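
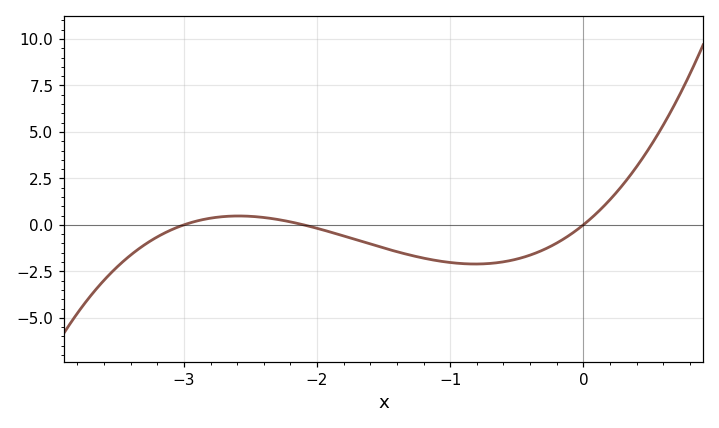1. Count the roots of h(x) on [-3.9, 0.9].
3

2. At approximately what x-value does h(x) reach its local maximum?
-2.6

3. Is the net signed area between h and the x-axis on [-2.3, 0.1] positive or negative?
negative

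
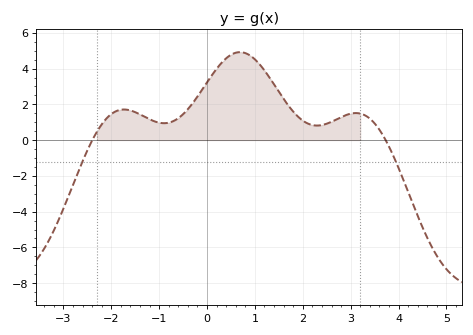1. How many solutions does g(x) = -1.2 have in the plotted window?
2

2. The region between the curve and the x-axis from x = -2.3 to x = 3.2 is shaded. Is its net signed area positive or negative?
positive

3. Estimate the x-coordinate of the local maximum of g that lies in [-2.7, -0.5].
-1.74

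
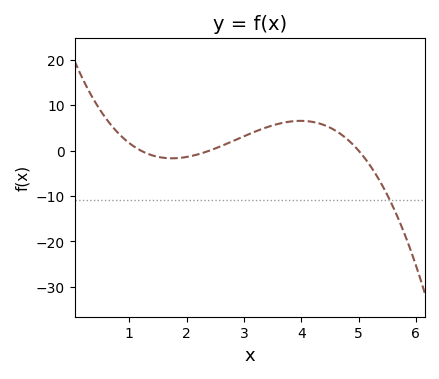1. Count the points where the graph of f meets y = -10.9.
1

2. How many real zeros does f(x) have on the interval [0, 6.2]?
3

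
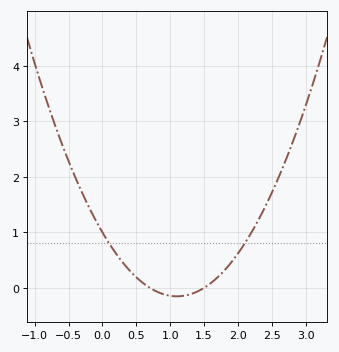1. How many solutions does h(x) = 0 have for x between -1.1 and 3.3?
2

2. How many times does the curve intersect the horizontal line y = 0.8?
2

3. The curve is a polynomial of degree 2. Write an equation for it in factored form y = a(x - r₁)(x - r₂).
y = 0.95(x - 0.7)(x - 1.5)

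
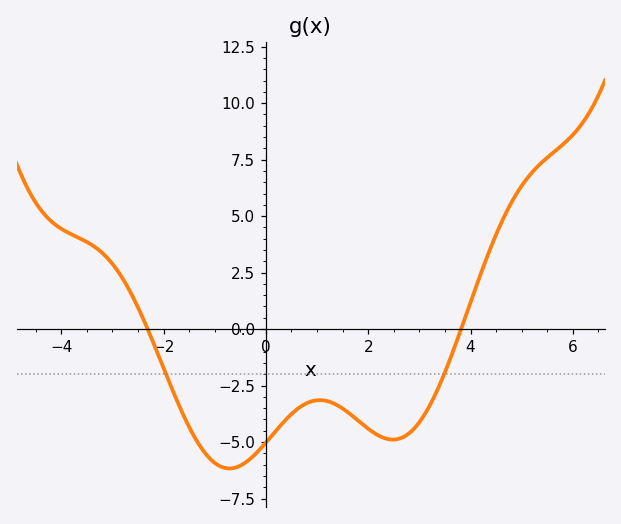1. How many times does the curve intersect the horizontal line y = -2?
2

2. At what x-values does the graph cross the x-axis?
-2.4, 3.8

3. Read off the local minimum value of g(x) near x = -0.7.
-6.2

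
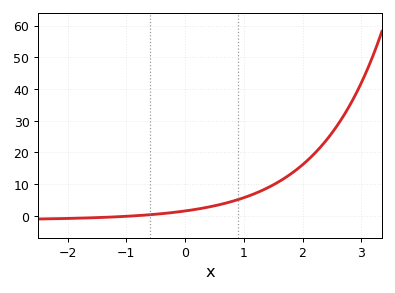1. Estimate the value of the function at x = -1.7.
-0.73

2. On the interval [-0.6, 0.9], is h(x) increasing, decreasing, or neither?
increasing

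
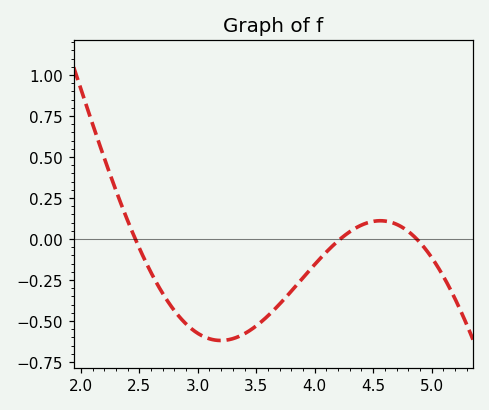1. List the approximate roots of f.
2.45, 4.2, 4.85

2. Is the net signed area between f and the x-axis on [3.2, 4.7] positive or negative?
negative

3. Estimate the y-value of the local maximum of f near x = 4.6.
0.12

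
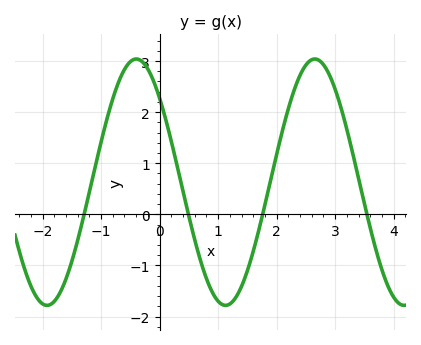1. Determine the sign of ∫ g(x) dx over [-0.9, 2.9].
positive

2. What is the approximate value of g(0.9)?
-1.5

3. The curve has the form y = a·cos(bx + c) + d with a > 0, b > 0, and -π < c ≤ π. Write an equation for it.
y = 2.41cos(2.1x + 0.82) + 0.63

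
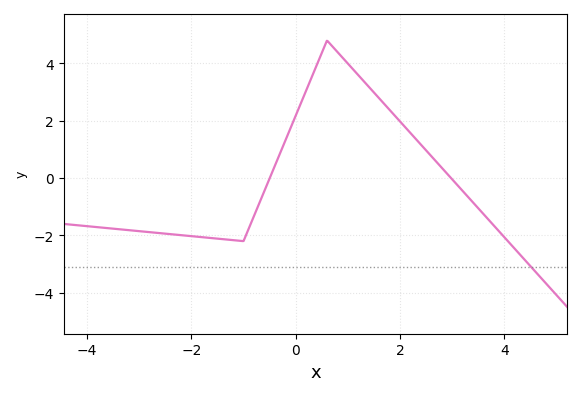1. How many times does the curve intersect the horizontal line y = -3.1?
1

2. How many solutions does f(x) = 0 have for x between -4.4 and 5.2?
2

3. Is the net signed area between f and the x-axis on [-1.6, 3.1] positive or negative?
positive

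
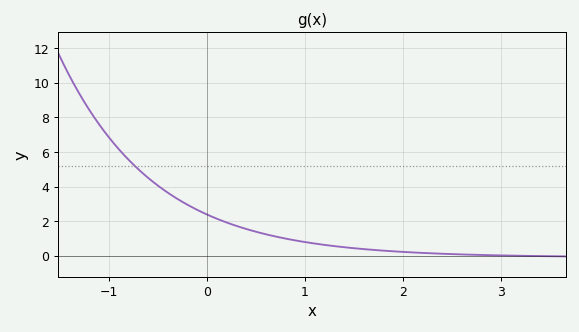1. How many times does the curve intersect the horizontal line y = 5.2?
1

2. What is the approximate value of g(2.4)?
0.2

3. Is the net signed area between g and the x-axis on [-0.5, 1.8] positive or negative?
positive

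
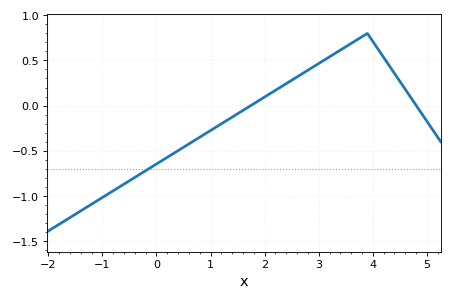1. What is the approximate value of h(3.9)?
0.8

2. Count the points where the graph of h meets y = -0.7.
1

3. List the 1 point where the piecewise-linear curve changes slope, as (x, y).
(3.9, 0.8)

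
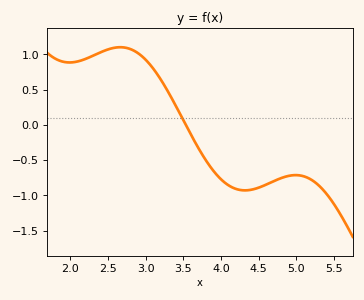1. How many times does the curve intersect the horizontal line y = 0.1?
1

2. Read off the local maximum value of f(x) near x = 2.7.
1.1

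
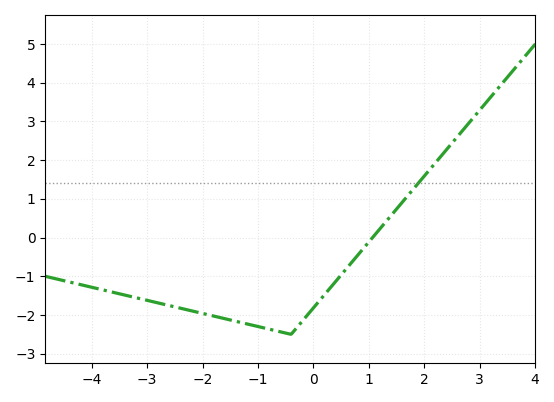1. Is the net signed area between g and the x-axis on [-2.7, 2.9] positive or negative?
negative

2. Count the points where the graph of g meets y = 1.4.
1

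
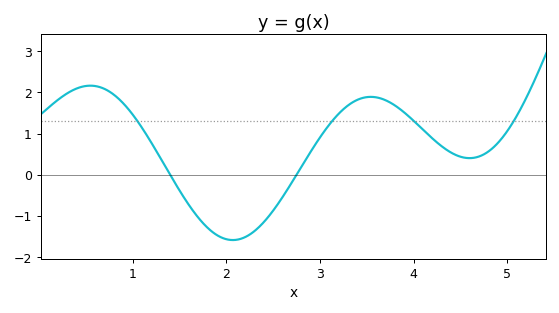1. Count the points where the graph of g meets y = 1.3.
4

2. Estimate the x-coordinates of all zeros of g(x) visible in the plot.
1.4, 2.75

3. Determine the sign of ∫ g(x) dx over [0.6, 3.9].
positive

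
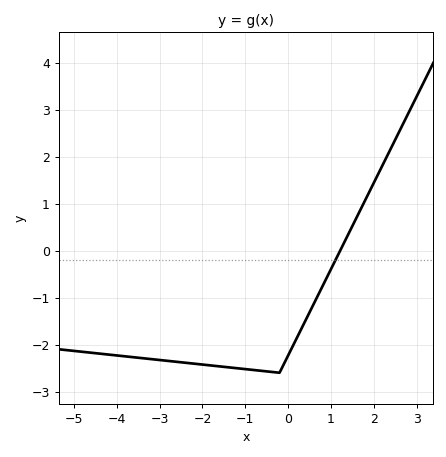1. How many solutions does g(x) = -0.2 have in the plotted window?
1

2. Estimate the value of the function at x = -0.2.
-2.6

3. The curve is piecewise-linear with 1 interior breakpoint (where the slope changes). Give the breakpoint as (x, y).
(-0.2, -2.6)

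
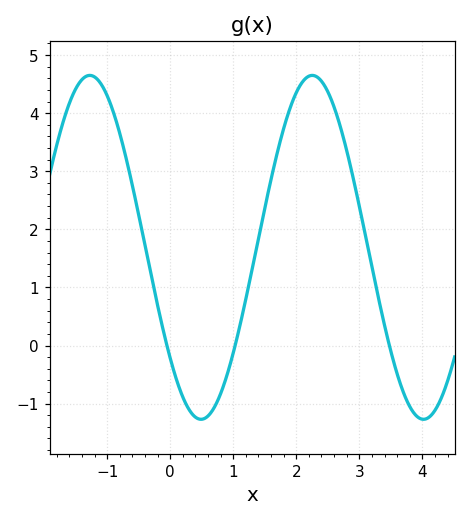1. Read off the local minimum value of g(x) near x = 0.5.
-1.3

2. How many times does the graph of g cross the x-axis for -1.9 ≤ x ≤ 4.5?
3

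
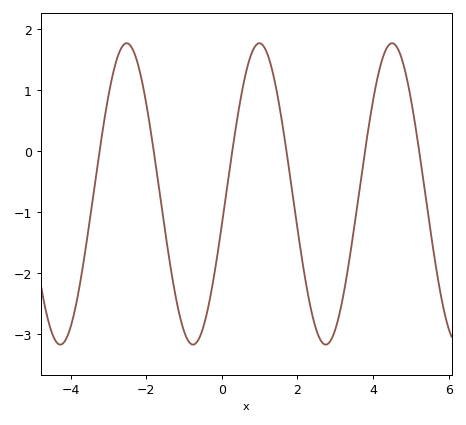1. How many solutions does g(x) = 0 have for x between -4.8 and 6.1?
6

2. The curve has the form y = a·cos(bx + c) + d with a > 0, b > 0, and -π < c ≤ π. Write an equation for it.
y = 2.47cos(1.8x - 1.8) - 0.7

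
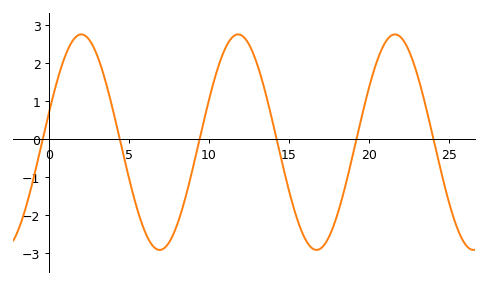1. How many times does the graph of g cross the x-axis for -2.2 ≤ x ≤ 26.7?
6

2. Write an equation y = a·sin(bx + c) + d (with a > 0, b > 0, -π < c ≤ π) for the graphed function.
y = 2.83sin(0.64x + 0.29) - 0.08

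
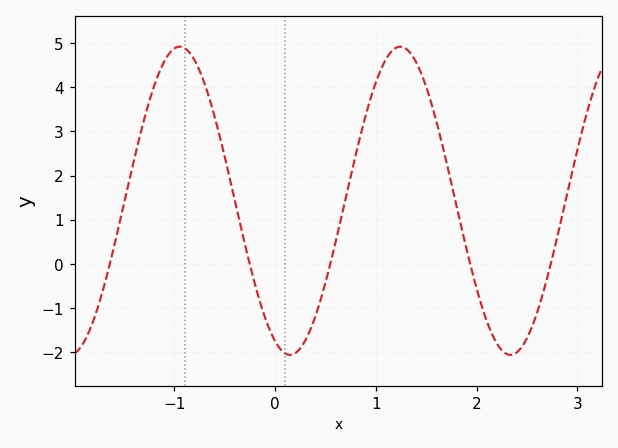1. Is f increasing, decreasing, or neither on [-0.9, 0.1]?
decreasing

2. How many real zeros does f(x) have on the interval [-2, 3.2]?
5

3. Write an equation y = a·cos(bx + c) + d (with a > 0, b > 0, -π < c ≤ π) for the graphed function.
y = 3.49cos(2.87x + 2.72) + 1.43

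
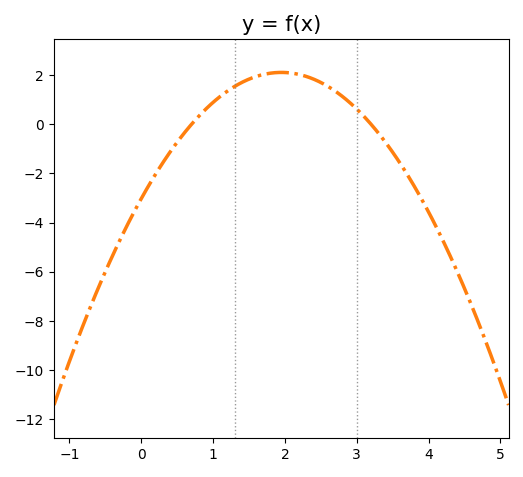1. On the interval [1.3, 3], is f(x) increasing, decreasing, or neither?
neither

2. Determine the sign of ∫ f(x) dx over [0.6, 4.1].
positive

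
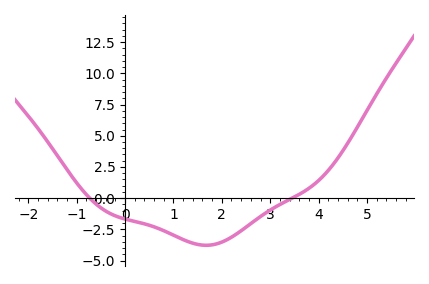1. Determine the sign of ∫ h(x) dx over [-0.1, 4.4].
negative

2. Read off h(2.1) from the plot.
-3.4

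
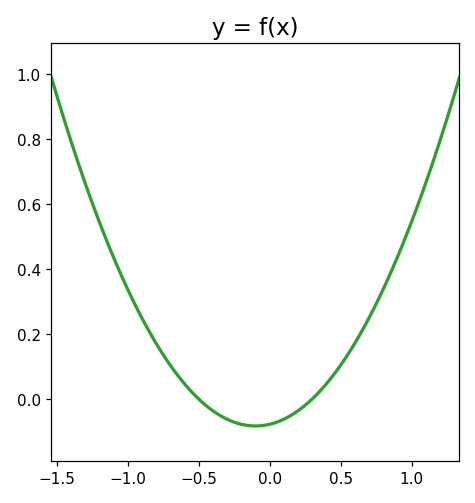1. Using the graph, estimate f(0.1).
-0.06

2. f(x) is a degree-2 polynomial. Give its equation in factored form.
y = 0.52(x + 0.5)(x - 0.3)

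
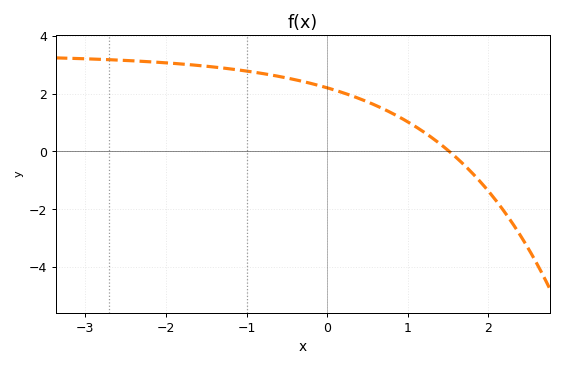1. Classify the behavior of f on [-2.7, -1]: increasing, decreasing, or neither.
decreasing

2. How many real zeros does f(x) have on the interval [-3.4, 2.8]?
1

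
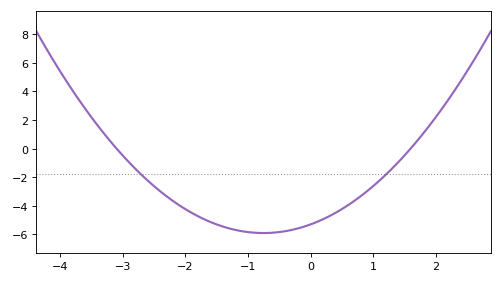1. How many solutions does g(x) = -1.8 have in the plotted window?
2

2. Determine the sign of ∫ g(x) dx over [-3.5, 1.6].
negative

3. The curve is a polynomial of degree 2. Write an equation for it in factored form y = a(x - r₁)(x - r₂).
y = 1.07(x + 3.1)(x - 1.6)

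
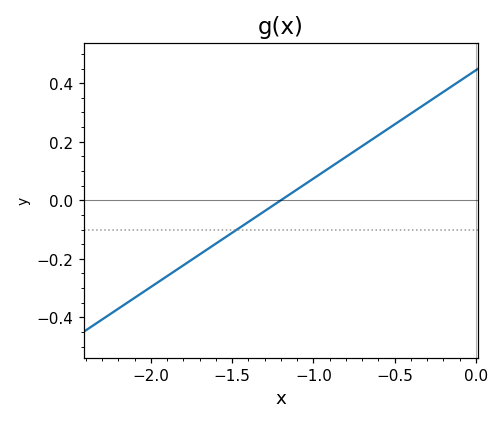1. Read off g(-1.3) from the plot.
-0.04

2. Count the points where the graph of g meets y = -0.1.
1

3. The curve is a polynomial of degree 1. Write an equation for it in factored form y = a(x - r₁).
y = 0.37(x + 1.2)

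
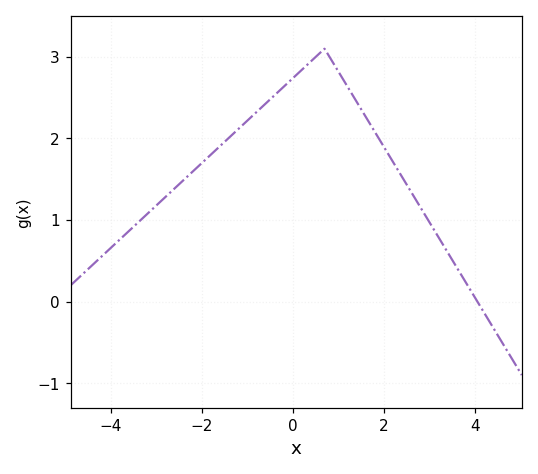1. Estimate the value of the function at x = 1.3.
2.55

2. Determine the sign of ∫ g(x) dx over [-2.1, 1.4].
positive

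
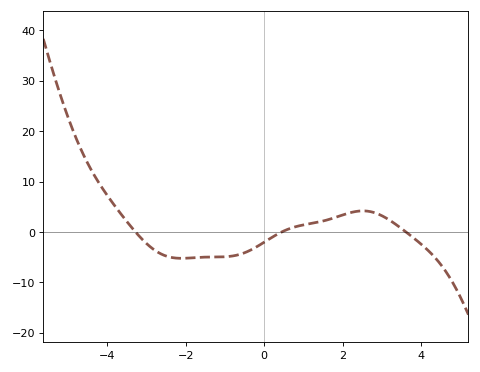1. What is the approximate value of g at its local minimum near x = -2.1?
-5.24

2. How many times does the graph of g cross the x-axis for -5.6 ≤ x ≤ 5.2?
3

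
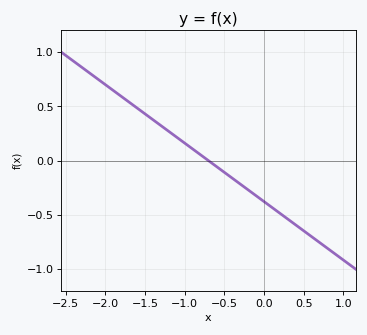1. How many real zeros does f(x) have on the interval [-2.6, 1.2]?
1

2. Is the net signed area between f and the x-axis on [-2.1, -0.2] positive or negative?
positive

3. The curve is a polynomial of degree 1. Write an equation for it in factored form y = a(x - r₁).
y = -0.54(x + 0.7)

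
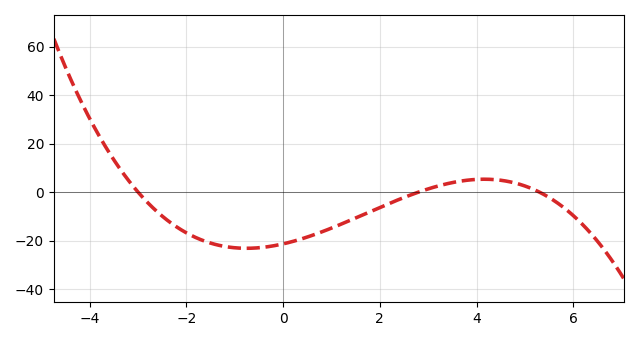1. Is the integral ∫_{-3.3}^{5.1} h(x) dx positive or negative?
negative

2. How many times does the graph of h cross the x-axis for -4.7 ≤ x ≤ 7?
3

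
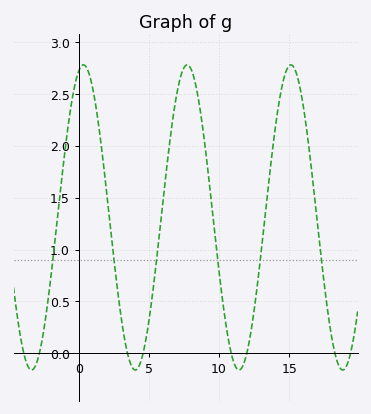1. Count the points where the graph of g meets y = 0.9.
6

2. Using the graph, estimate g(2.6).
0.795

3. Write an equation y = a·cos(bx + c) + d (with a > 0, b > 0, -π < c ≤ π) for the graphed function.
y = 1.47cos(0.85x - 0.282) + 1.31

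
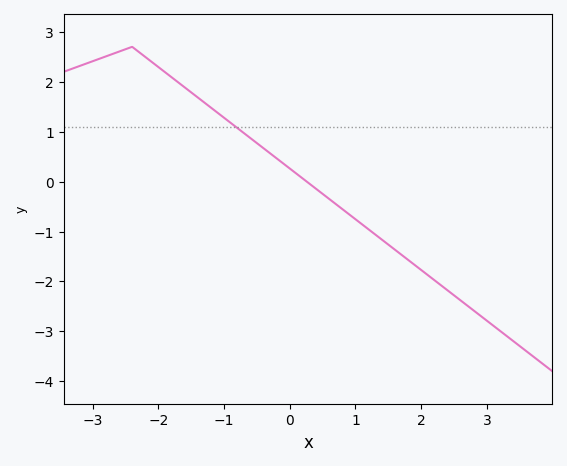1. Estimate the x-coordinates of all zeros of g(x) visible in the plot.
0.3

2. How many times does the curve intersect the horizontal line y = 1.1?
1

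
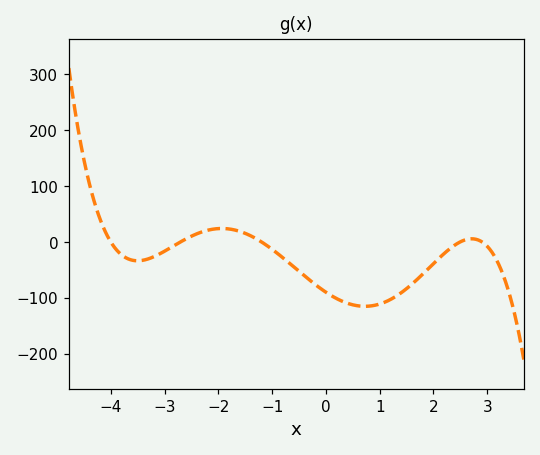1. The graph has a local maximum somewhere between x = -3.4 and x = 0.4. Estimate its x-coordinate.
-1.94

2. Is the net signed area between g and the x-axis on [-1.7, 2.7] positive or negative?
negative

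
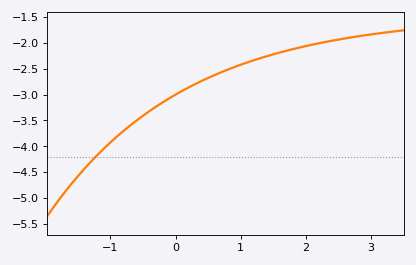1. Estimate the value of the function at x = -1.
-3.92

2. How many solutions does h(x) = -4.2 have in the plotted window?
1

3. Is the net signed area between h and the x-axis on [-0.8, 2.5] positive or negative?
negative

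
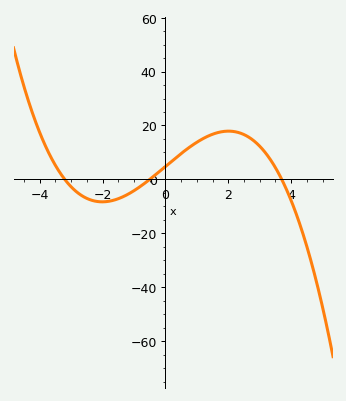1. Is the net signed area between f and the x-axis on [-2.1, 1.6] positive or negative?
positive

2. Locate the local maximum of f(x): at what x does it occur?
2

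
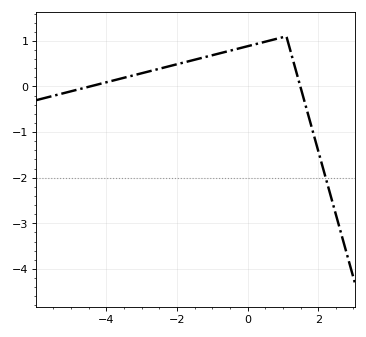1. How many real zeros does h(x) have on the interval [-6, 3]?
2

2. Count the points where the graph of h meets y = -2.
1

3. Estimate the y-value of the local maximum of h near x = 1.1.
1.1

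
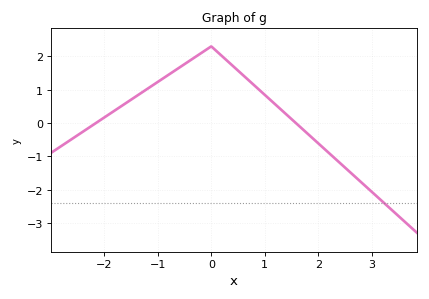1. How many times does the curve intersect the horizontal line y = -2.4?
1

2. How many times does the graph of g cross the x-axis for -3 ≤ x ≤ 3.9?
2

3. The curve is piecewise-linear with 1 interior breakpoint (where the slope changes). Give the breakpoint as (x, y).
(0, 2.3)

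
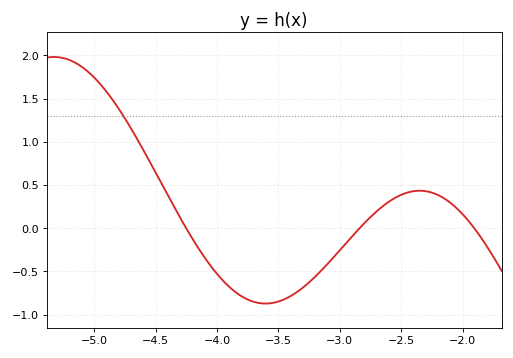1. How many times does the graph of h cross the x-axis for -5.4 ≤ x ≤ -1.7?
3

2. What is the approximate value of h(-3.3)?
-0.7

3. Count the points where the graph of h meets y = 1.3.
1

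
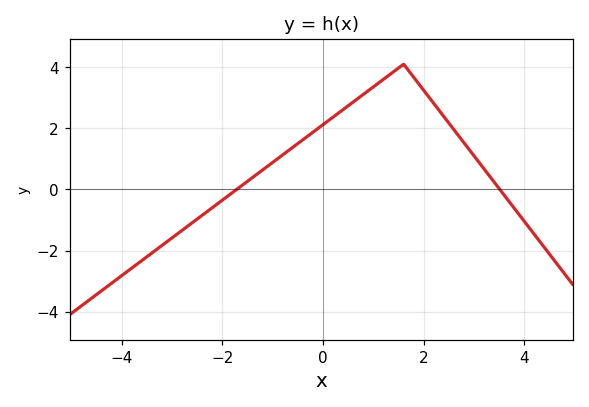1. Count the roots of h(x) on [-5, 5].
2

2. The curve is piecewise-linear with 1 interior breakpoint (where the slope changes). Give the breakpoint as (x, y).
(1.6, 4.1)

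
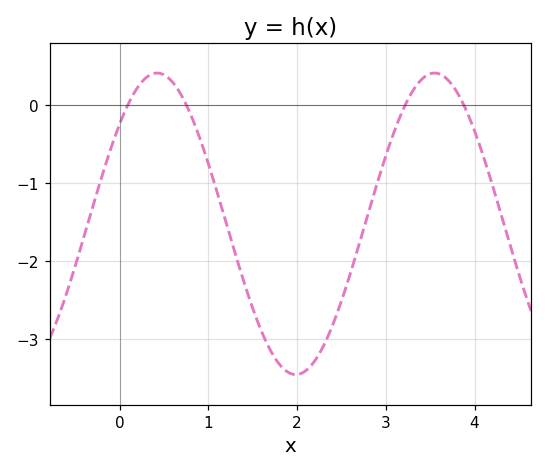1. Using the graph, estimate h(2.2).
-3.27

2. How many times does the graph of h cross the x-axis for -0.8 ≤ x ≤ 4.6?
4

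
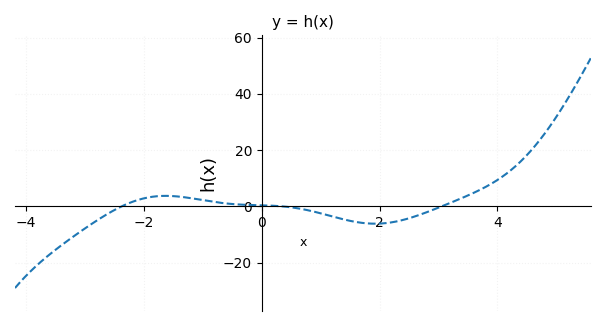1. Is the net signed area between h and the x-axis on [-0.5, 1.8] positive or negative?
negative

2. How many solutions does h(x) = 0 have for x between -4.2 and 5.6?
3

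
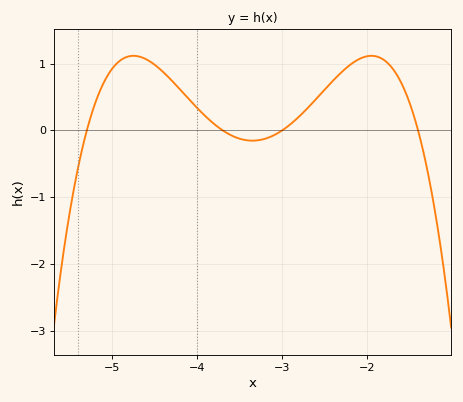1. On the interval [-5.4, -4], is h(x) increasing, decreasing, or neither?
neither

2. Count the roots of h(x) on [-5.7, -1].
4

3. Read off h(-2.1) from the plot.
1.06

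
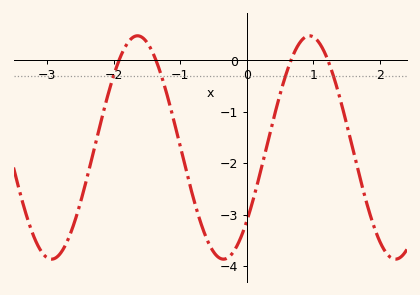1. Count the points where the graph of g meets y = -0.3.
4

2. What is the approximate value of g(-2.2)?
-1.22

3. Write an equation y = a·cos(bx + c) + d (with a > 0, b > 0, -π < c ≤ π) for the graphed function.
y = 2.17cos(2.43x - 2.29) - 1.69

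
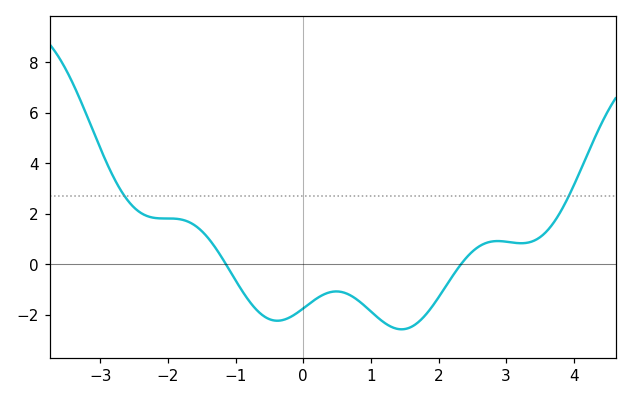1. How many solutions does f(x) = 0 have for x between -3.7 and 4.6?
2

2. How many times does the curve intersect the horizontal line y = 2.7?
2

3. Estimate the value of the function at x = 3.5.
1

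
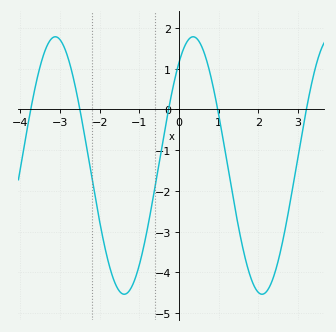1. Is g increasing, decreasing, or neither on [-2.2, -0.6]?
neither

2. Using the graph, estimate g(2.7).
-2.8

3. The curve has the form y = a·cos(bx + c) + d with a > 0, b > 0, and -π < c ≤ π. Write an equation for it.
y = 3.16cos(1.81x - 0.642) - 1.38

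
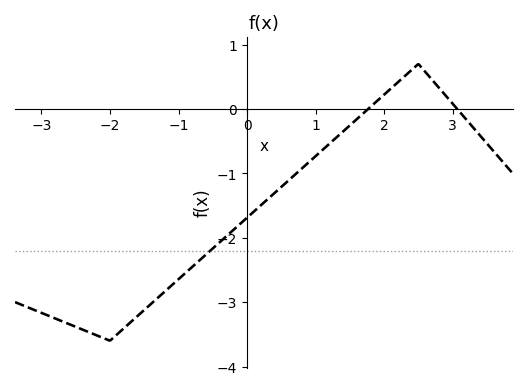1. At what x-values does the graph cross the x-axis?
1.77, 3.07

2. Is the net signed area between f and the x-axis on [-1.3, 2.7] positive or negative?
negative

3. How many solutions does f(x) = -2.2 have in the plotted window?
1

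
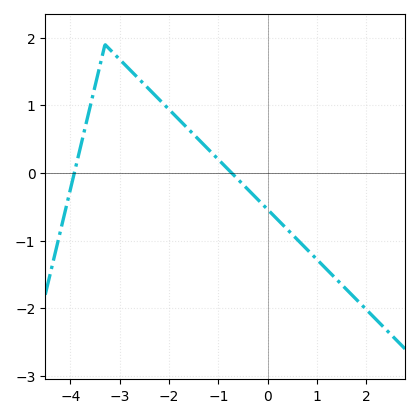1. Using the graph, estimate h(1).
-1.28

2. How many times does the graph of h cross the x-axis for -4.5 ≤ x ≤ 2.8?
2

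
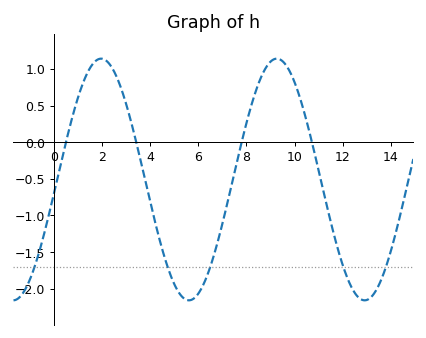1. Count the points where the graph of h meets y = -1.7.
5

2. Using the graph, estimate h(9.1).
1.12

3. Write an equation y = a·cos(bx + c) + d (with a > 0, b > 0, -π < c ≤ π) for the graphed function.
y = 1.65cos(0.86x - 1.68) - 0.51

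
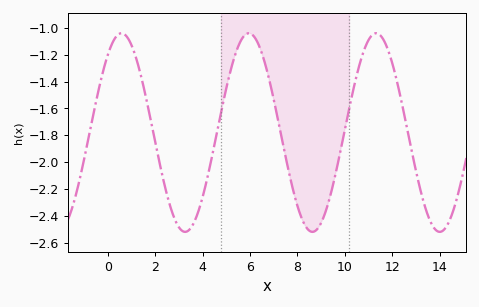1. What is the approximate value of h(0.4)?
-1.06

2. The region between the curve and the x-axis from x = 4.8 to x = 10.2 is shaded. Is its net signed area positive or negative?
negative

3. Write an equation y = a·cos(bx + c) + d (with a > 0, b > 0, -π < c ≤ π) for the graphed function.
y = 0.74cos(1.17x - 0.68) - 1.78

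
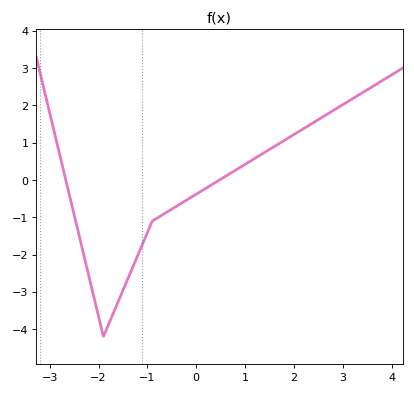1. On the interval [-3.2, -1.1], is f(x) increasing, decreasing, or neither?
neither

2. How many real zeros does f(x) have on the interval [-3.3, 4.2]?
2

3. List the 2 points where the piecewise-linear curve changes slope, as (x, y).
(-1.9, -4.2); (-0.9, -1.1)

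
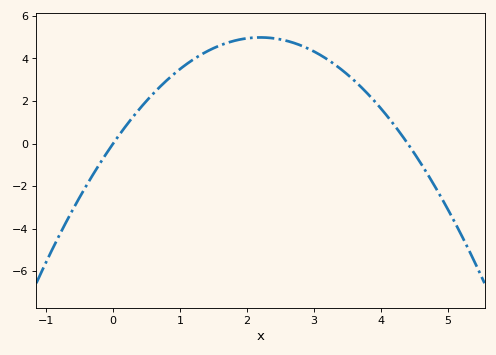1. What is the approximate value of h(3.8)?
2.35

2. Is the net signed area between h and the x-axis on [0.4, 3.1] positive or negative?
positive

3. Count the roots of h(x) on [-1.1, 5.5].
2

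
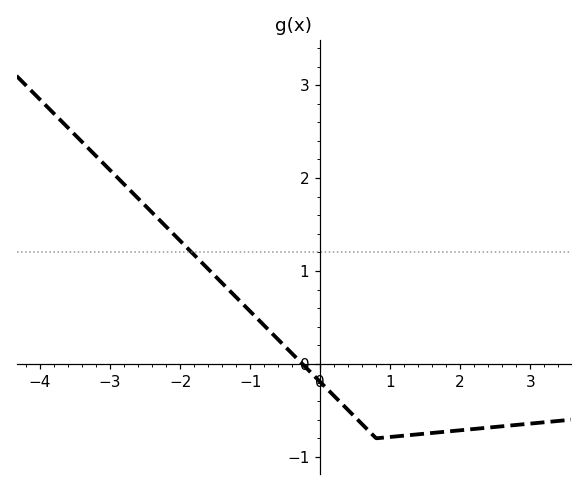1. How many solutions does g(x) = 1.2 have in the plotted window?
1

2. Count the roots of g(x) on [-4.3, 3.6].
1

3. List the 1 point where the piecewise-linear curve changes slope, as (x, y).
(0.8, -0.8)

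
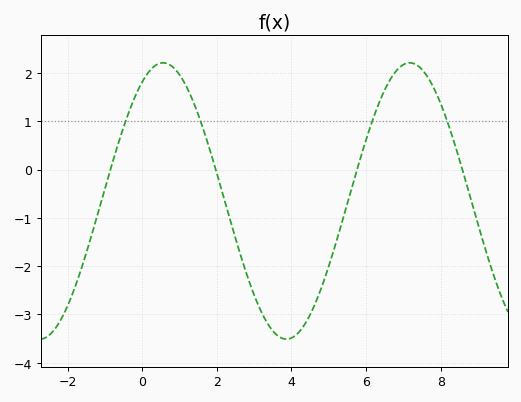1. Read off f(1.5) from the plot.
1.1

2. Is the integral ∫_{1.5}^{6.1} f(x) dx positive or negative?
negative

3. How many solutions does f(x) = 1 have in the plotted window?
4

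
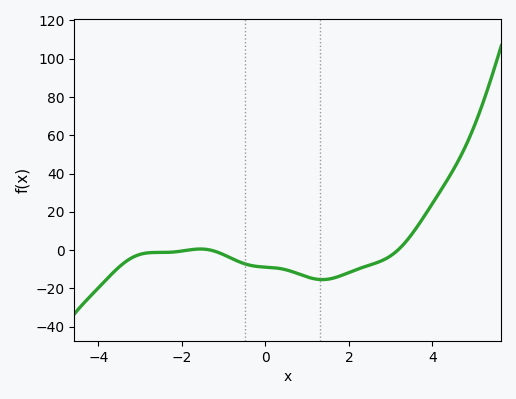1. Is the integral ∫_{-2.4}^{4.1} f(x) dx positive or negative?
negative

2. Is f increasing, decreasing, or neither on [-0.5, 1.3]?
decreasing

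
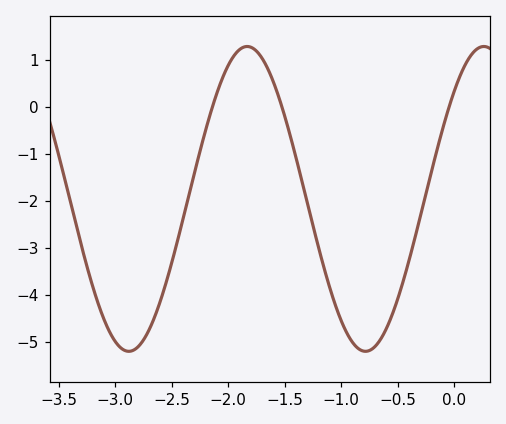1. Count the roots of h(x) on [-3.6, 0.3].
3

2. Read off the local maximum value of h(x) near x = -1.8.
1.3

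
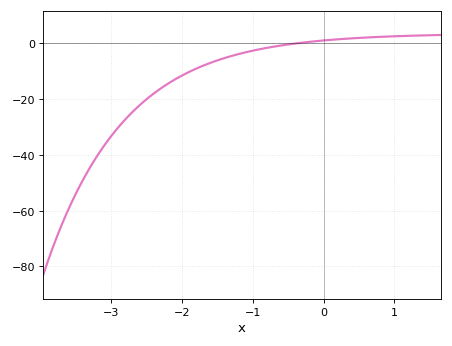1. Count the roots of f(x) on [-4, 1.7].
1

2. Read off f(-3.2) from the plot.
-40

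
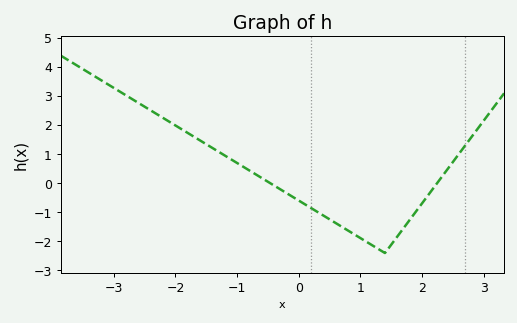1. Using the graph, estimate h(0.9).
-1.8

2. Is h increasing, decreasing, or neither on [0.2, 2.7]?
neither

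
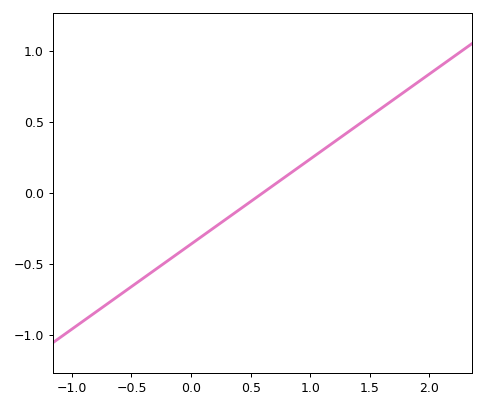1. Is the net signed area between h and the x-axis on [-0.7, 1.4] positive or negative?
negative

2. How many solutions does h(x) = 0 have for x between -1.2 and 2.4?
1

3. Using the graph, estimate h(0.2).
-0.25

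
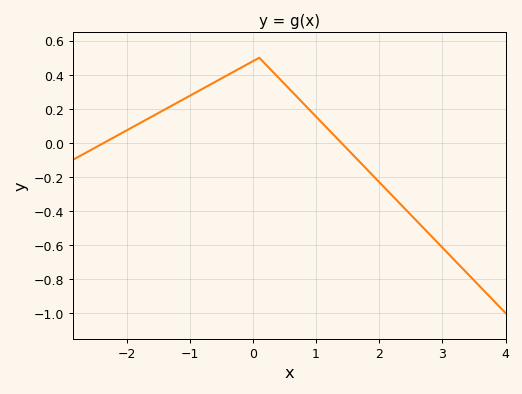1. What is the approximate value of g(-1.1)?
0.26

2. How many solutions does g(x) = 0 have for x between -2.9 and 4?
2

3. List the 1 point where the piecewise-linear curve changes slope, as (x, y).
(0.1, 0.5)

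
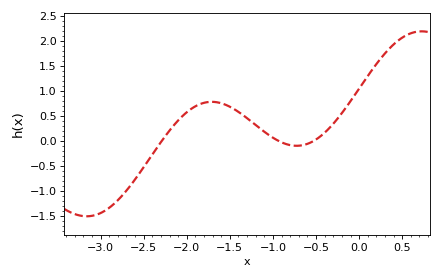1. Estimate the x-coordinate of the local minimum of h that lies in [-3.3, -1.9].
-3.2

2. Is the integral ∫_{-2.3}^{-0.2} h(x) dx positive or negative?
positive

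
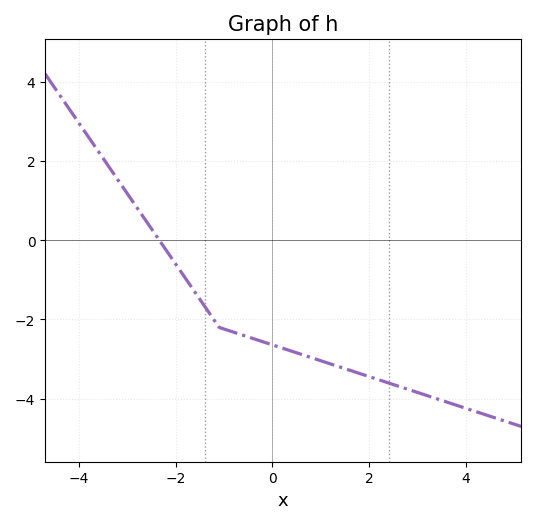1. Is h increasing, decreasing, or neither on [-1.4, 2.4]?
decreasing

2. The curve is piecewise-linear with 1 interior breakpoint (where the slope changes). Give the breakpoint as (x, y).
(-1.1, -2.2)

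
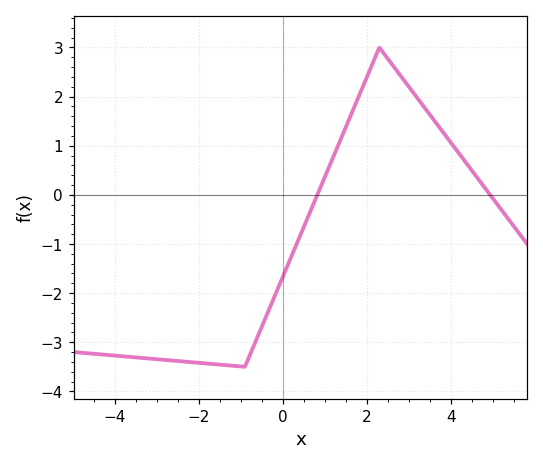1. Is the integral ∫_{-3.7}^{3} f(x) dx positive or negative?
negative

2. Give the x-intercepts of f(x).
0.823, 4.94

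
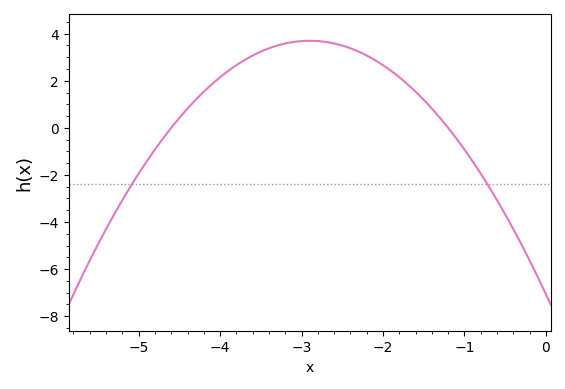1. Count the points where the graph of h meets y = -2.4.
2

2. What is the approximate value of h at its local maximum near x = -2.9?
3.6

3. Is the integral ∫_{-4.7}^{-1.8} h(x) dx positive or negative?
positive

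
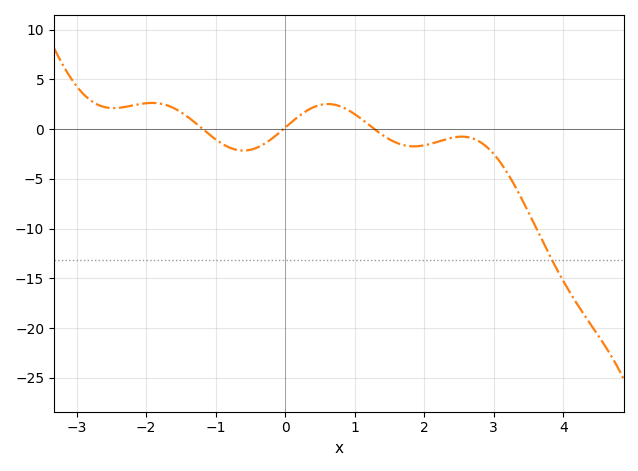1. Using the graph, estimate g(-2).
2.5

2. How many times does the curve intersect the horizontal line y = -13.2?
1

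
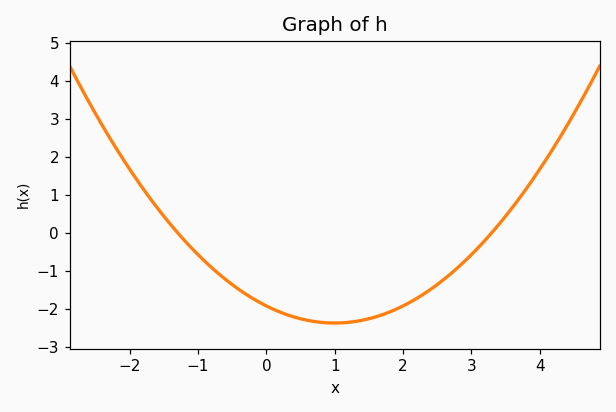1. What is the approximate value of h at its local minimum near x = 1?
-2.38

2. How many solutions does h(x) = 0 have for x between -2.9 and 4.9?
2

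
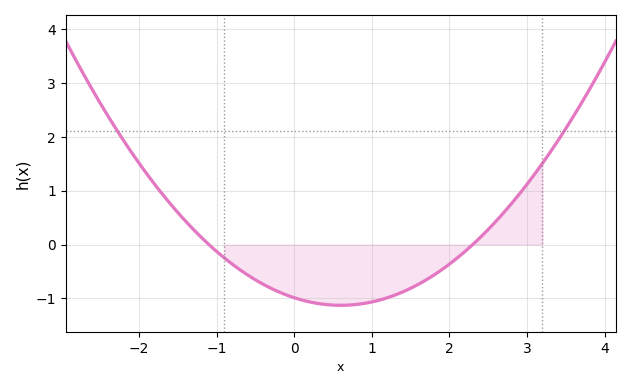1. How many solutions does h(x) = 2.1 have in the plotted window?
2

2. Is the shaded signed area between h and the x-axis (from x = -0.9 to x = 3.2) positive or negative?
negative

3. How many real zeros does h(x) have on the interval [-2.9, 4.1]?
2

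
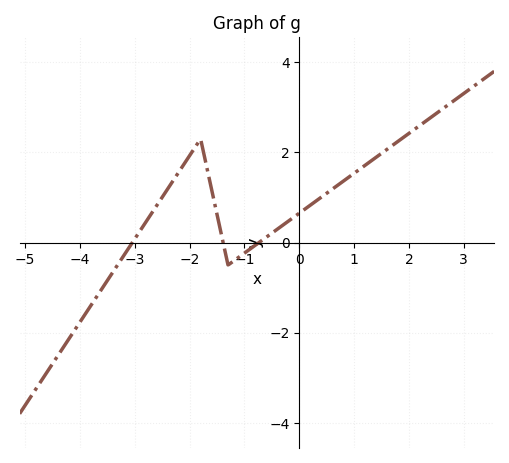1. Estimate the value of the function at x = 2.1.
2.6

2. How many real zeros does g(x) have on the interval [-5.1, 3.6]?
3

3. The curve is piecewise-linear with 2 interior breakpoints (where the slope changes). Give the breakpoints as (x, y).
(-1.8, 2.3); (-1.3, -0.5)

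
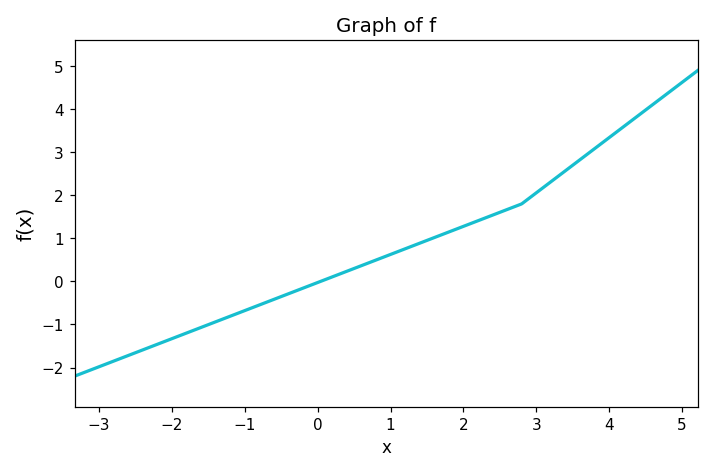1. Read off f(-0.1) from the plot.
-0.091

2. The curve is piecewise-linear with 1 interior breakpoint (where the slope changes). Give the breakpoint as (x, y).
(2.8, 1.8)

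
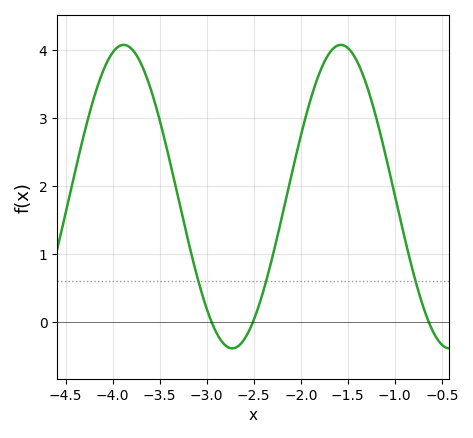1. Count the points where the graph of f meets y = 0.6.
3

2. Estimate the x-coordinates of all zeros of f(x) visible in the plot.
-2.9, -2.5, -0.6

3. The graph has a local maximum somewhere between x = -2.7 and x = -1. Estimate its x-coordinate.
-1.6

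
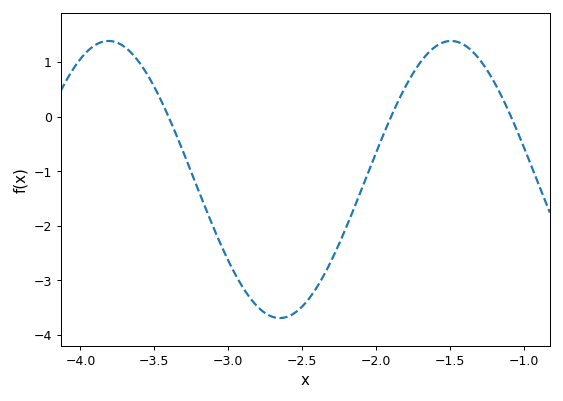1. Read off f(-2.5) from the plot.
-3.48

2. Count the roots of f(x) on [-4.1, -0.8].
3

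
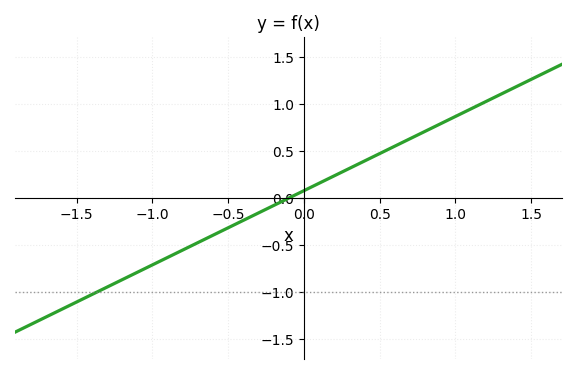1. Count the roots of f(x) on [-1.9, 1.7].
1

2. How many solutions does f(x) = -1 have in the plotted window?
1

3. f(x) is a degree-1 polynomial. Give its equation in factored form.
y = 0.79(x + 0.1)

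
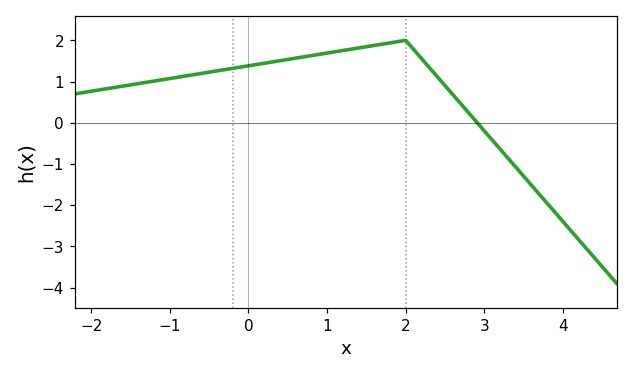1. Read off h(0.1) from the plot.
1.4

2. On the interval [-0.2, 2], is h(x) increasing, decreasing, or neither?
increasing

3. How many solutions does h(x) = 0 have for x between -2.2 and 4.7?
1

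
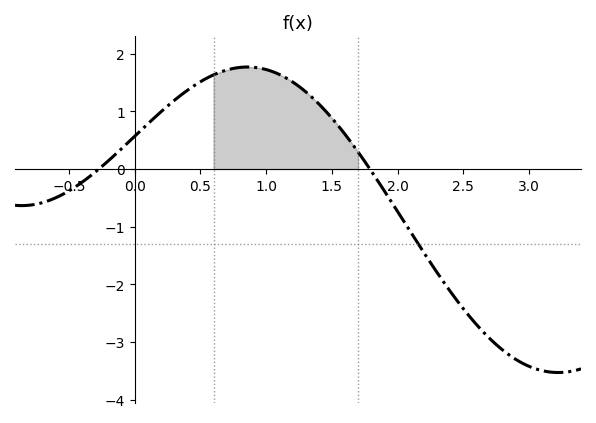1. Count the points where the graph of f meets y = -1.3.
1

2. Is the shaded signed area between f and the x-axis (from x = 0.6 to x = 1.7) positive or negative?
positive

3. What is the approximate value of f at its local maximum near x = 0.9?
1.8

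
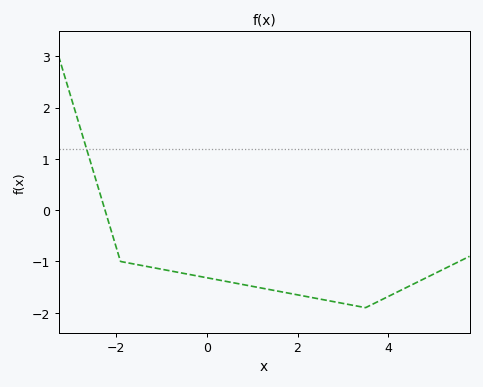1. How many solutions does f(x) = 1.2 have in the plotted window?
1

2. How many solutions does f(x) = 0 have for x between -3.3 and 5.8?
1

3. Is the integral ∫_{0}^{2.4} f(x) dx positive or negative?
negative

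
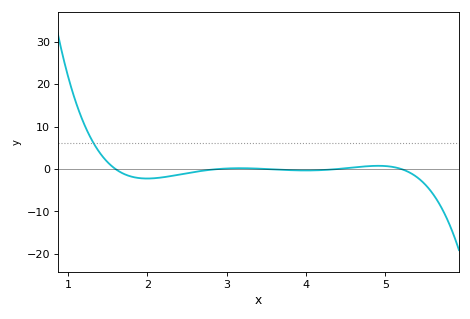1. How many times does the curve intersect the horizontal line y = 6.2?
1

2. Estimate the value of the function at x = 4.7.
1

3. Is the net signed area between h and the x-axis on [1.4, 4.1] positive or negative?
negative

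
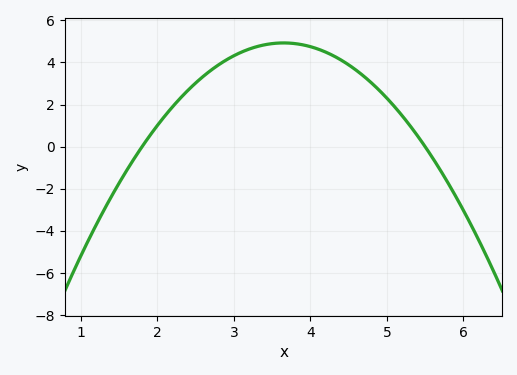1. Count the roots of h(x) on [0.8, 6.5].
2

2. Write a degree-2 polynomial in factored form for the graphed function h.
y = -1.44(x - 1.8)(x - 5.5)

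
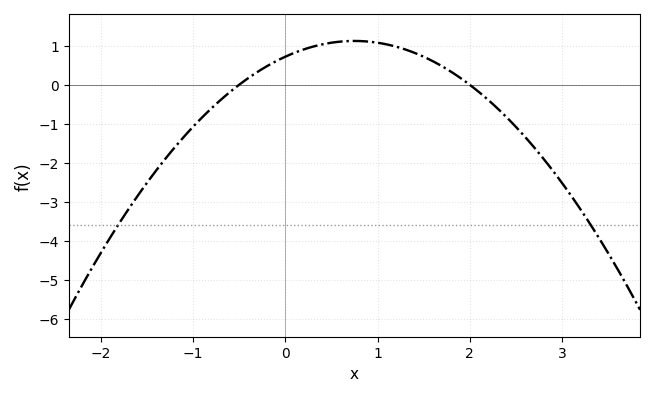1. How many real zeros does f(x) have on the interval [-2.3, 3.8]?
2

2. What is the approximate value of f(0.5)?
1.1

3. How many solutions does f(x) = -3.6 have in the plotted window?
2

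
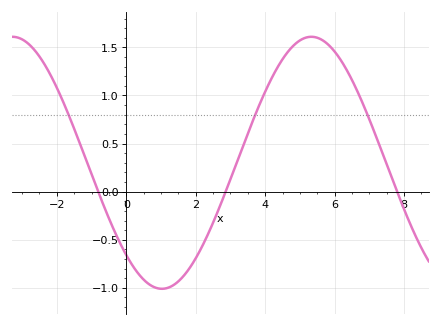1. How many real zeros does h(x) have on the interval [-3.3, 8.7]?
3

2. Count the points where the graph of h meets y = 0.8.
3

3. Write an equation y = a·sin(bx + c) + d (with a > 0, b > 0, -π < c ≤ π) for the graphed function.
y = 1.31sin(0.73x - 2.3) + 0.3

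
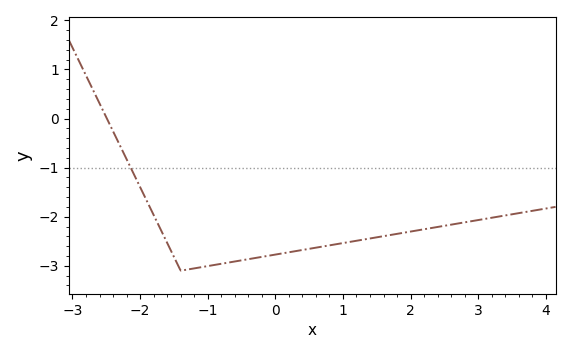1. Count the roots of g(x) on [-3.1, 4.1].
1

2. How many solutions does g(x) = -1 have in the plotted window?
1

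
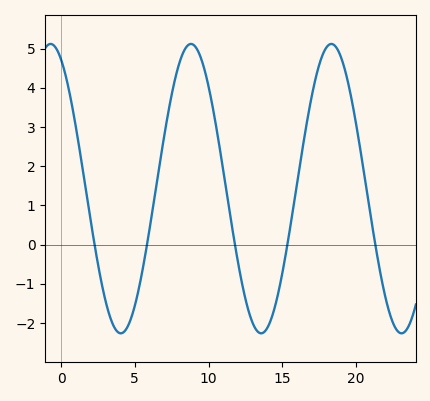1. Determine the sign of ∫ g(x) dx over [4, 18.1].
positive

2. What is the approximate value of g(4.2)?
-2.2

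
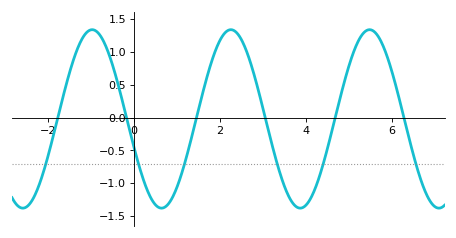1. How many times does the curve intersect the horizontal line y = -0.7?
6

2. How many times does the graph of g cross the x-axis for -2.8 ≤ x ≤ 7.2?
6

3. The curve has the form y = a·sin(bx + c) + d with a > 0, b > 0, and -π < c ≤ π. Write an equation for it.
y = 1.36sin(1.95x - 2.82) - 0.02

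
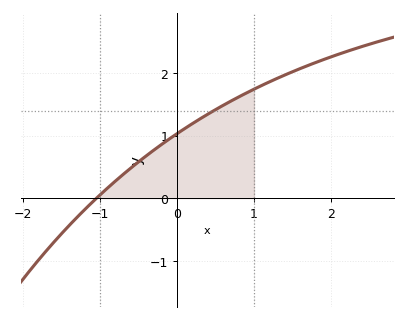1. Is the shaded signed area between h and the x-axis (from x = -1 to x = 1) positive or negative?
positive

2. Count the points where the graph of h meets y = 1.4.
1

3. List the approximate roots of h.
-1.04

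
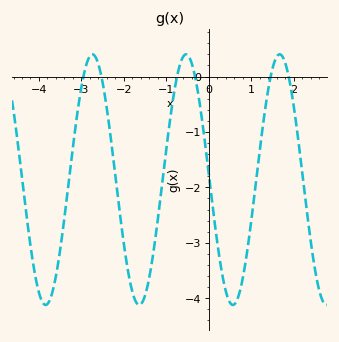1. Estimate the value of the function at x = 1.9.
-0.078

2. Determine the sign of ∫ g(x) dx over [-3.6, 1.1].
negative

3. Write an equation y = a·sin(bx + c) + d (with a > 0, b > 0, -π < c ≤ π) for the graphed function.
y = 2.26sin(2.85x + 3.1) - 1.86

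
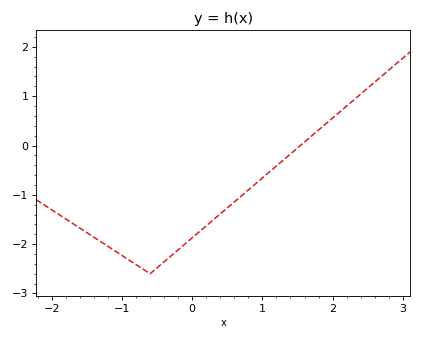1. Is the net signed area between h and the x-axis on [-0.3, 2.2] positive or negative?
negative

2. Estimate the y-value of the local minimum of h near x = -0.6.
-2.6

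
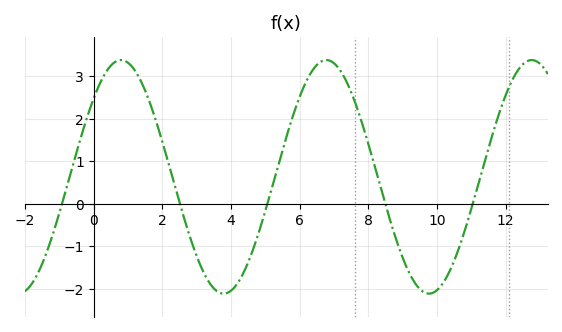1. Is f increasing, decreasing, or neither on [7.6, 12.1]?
neither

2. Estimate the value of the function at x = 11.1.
0.2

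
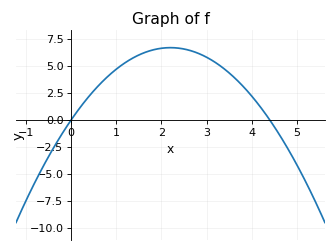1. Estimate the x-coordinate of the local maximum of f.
2.2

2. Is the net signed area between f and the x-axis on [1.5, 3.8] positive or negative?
positive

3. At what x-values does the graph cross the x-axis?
0, 4.4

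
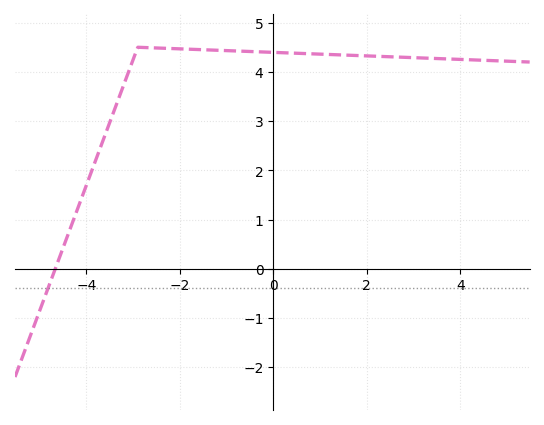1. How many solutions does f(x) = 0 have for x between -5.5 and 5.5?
1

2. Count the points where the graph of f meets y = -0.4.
1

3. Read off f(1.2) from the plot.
4.35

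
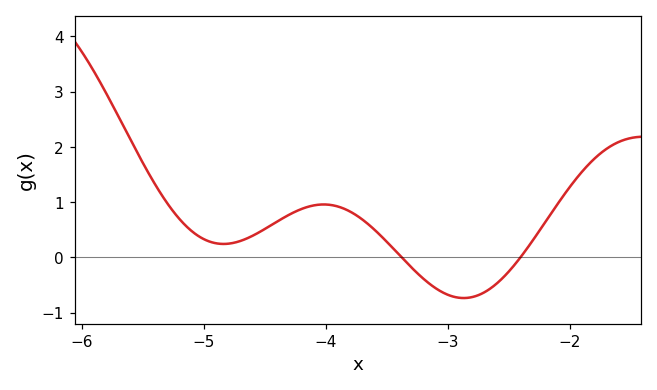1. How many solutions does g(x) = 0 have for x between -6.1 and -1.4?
2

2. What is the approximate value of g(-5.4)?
1.33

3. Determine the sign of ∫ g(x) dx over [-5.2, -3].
positive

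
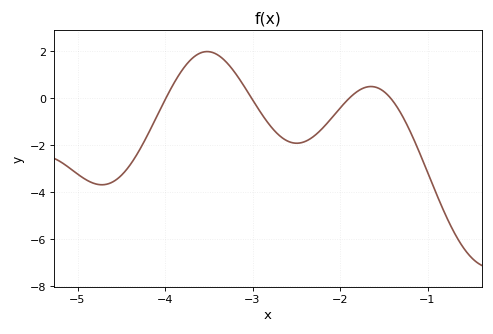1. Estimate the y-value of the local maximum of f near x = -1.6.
0.495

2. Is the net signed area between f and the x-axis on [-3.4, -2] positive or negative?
negative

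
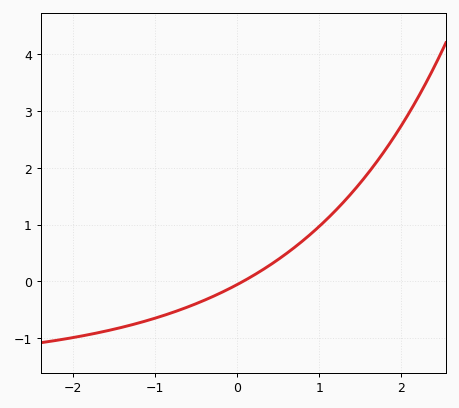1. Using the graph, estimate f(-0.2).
-0.206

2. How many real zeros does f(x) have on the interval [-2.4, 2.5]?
1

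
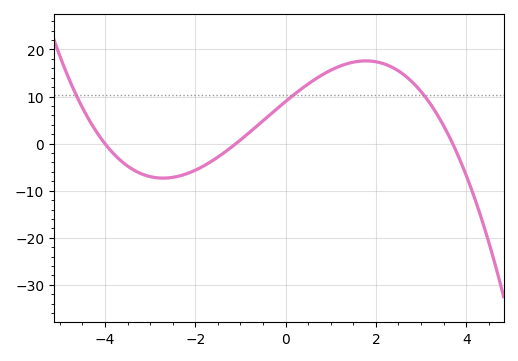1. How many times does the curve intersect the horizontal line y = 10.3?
3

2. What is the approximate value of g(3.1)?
9.84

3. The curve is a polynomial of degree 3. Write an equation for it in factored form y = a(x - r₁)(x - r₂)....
y = -0.55(x + 4)(x + 1.1)(x - 3.7)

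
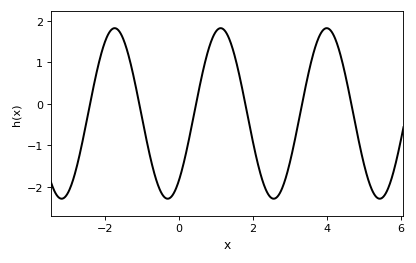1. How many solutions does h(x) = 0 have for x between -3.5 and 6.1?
6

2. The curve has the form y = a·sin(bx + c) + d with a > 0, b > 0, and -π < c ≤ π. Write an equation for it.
y = 2.05sin(2.2x - 0.91) - 0.23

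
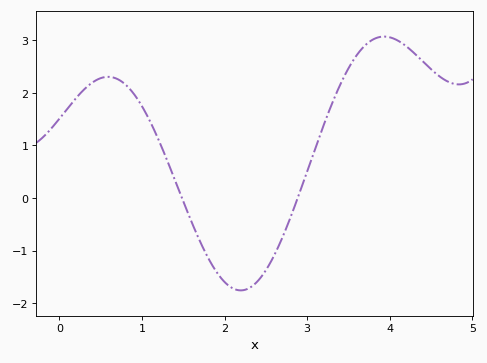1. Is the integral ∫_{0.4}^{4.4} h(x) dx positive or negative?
positive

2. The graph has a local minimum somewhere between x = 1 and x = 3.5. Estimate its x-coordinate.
2.2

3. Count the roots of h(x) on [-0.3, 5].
2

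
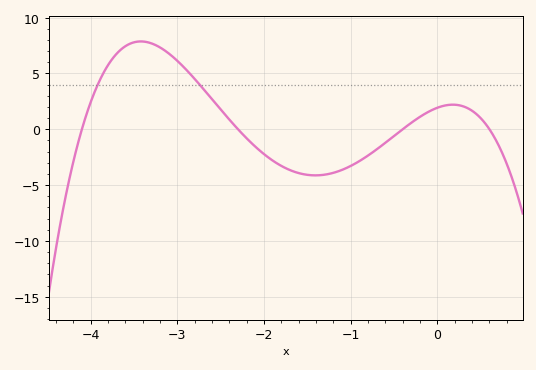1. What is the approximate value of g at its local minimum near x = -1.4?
-4.13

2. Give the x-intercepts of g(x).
-4.1, -2.3, -0.4, 0.6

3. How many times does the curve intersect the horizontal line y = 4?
2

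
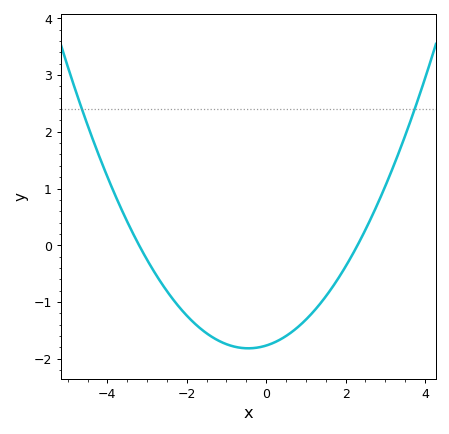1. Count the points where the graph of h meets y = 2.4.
2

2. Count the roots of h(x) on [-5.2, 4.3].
2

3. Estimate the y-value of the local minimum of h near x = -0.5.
-1.8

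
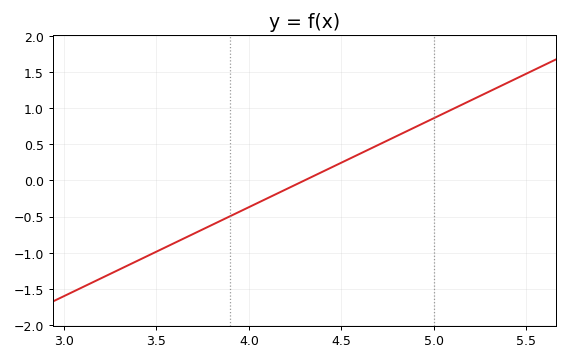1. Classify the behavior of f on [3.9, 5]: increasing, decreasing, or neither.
increasing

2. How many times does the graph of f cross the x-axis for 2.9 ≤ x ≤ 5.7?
1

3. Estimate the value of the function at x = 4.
-0.35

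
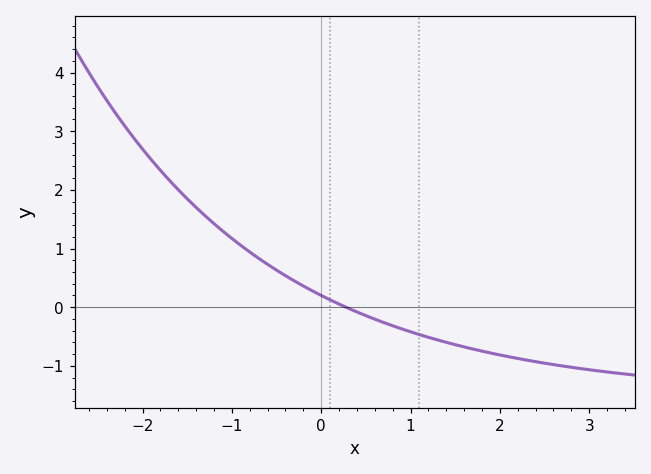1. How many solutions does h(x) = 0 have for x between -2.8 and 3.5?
1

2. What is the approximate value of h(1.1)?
-0.468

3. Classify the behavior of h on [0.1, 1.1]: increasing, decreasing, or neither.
decreasing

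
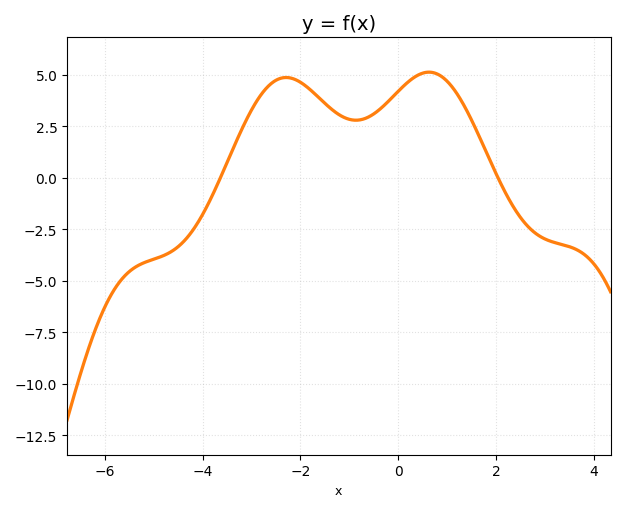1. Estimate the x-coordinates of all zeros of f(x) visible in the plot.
-3.64, 2.04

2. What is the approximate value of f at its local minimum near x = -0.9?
2.8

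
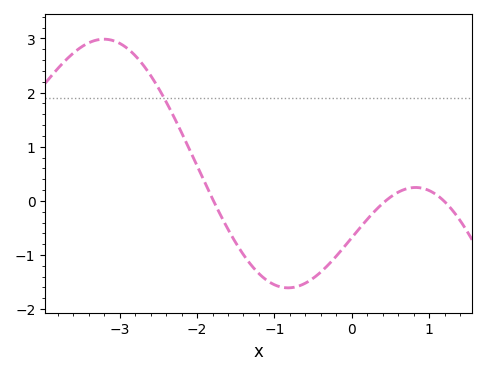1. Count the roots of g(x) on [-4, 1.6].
3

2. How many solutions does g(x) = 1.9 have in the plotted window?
1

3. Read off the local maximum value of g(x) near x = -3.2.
3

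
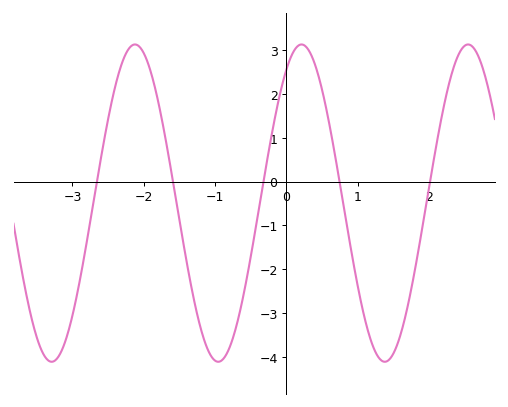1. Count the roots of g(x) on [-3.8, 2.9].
5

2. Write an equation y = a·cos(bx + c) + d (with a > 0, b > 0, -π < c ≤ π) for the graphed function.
y = 3.62cos(2.7x - 0.57) - 0.49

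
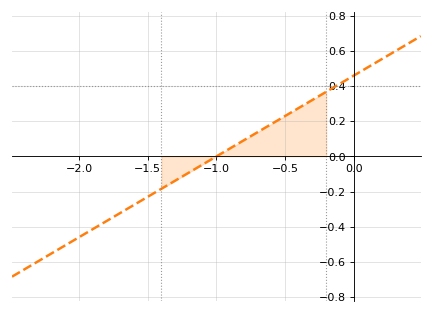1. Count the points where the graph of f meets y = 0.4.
1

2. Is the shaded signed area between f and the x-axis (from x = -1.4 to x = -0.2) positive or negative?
positive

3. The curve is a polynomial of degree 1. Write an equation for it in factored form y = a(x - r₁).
y = 0.46(x + 1)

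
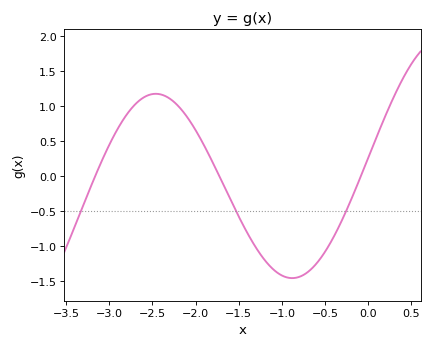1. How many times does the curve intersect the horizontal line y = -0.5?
3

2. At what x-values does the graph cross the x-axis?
-3.2, -1.7, -0.1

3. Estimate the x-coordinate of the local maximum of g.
-2.5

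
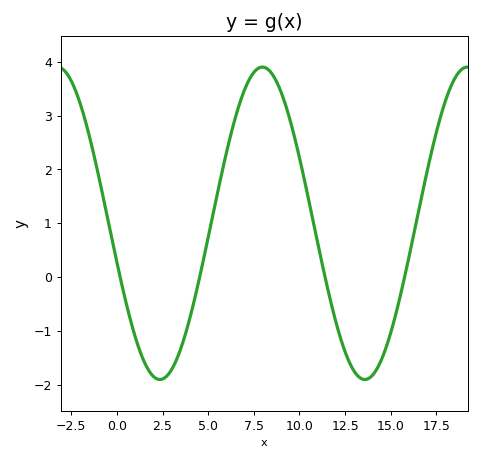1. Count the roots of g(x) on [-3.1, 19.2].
4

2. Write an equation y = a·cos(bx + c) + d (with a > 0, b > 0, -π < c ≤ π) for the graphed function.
y = 2.9cos(0.56x + 1.8) + 1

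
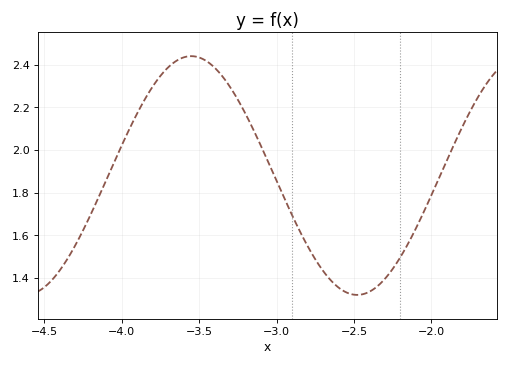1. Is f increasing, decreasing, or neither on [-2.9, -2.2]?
neither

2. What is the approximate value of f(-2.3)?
1.4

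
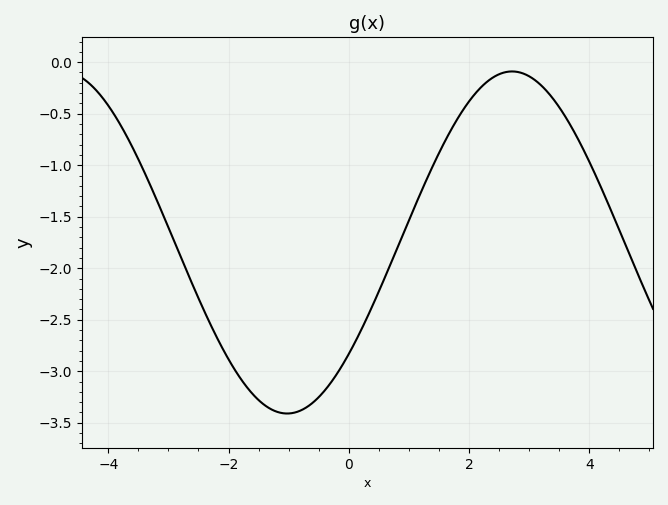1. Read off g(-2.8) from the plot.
-1.88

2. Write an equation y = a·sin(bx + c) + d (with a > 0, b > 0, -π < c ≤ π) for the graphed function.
y = 1.66sin(0.84x - 0.71) - 1.75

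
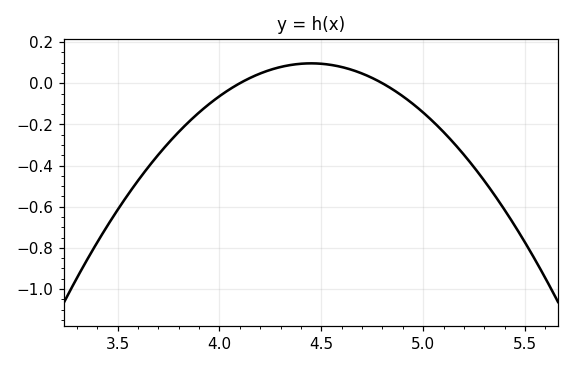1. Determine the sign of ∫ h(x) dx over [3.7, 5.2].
negative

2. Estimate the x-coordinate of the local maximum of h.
4.45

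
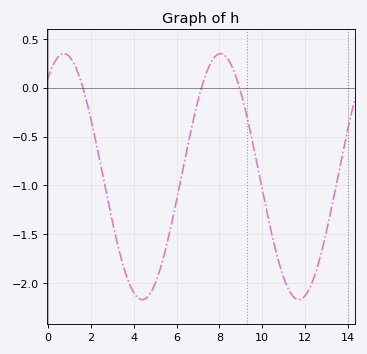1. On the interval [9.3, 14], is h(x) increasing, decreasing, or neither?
neither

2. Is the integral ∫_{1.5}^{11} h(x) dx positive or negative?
negative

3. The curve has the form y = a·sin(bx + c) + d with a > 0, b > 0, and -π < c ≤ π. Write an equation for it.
y = 1.26sin(0.86x + 0.932) - 0.91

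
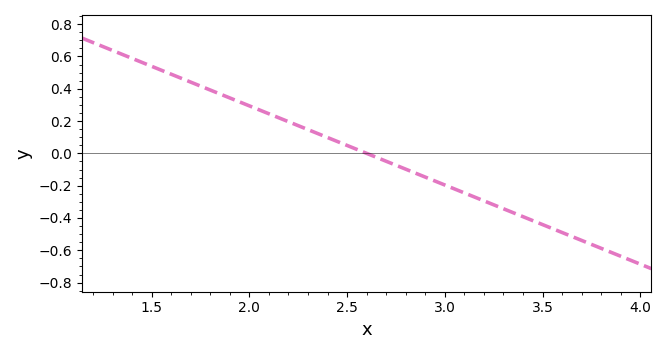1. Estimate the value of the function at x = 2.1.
0.24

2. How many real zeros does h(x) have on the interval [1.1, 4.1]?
1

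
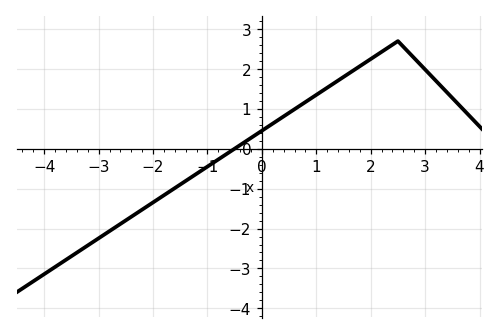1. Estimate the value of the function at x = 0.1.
0.543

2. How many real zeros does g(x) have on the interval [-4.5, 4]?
1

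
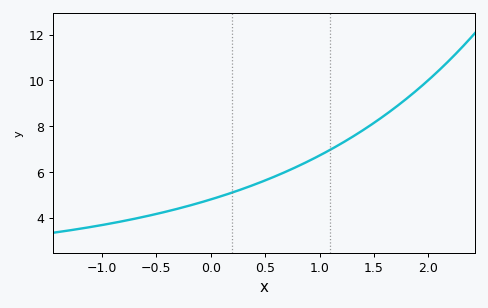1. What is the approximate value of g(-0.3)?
4.4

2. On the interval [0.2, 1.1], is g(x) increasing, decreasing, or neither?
increasing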